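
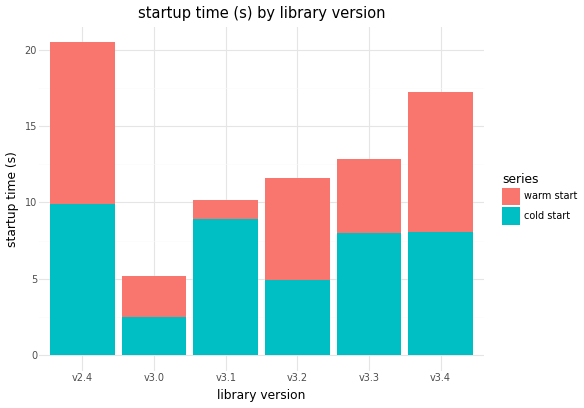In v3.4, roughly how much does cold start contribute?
cold start top ≈ 8, bottom ≈ 0; segment ≈ 8.

≈ 8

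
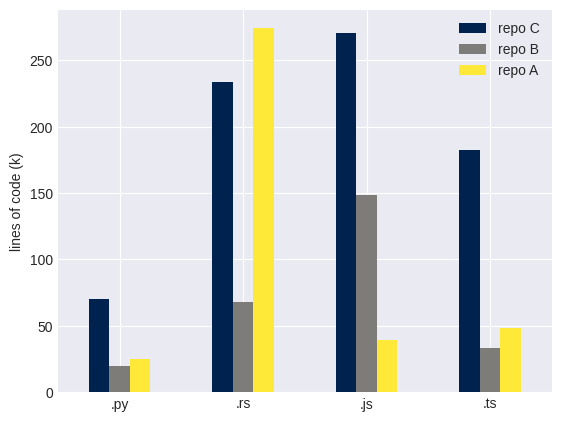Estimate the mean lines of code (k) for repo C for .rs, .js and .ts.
(225 + 275 + 175) / 3 ≈ 225.

≈ 225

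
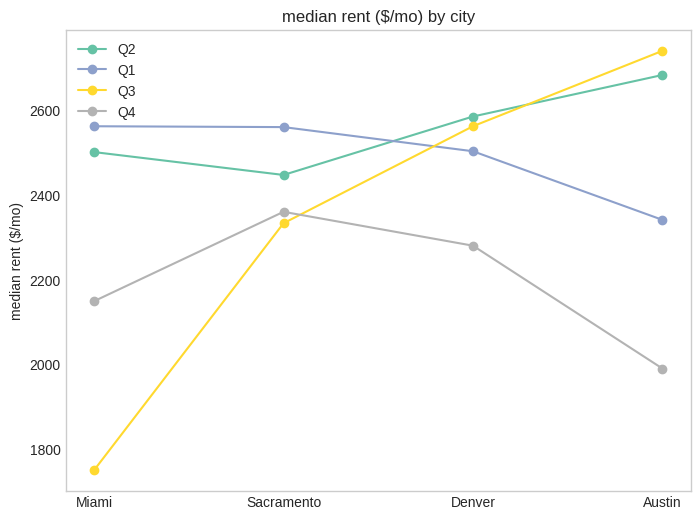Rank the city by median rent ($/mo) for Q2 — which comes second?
Denver

Top 3 for Q2: Austin ≈ 2700, Denver ≈ 2600, Miami ≈ 2500.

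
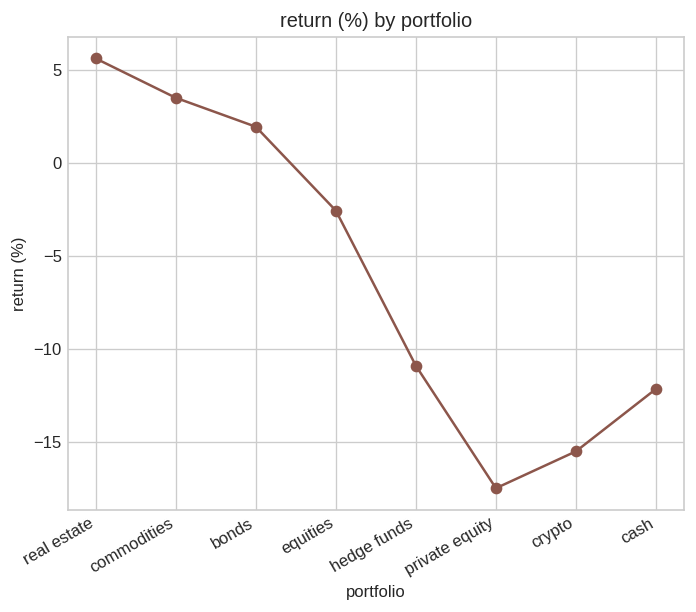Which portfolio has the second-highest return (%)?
Top 3: real estate ≈ 6, commodities ≈ 4, bonds ≈ 2.

commodities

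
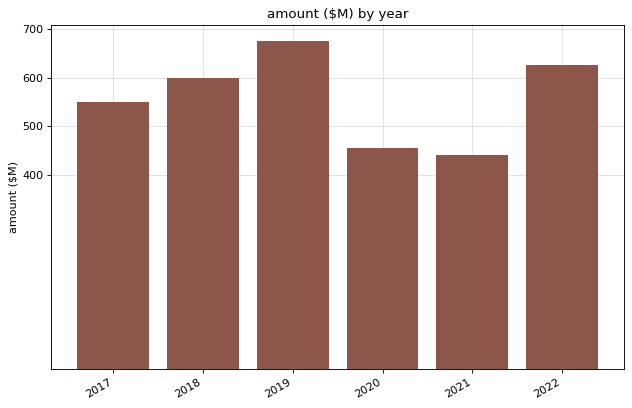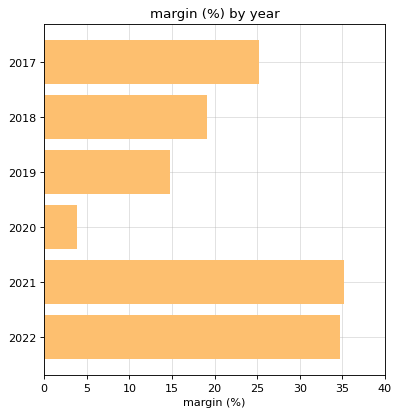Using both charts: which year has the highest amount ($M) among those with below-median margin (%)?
Chart 2 median margin (%) ≈ 20; below-median years: 2018, 2019, 2020. Among those, 2019 has the highest amount ($M) (≈ 700).

2019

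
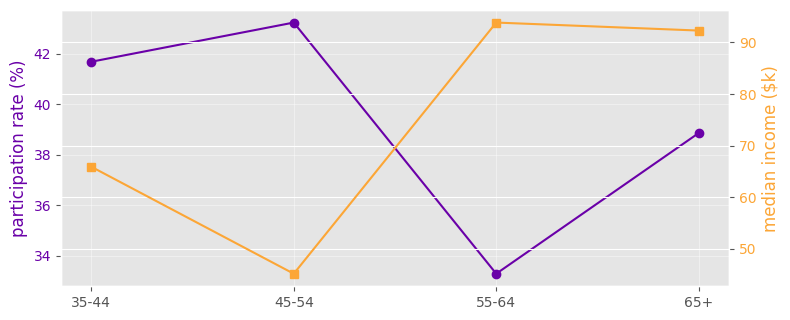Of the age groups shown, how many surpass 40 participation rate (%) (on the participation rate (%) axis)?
Above 40: 35-44, 45-54.

2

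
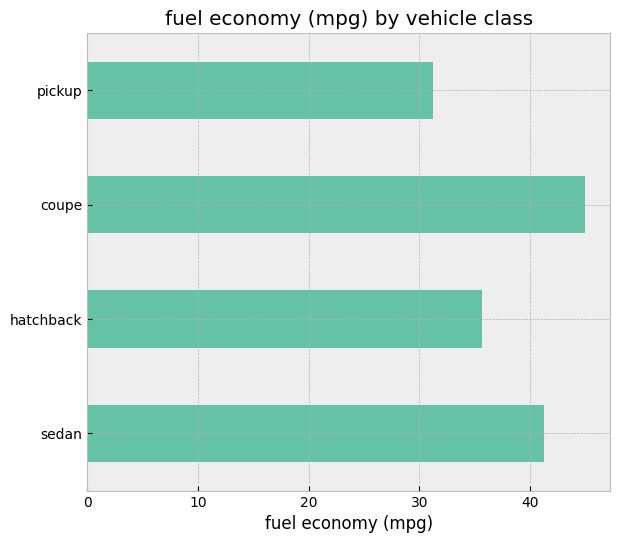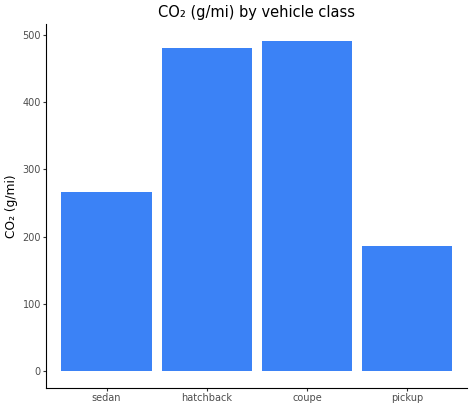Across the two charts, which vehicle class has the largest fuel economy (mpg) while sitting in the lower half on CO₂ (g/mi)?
Chart 2 median CO₂ (g/mi) ≈ 350; below-median vehicle classes: sedan, pickup. Among those, sedan has the highest fuel economy (mpg) (≈ 40).

sedan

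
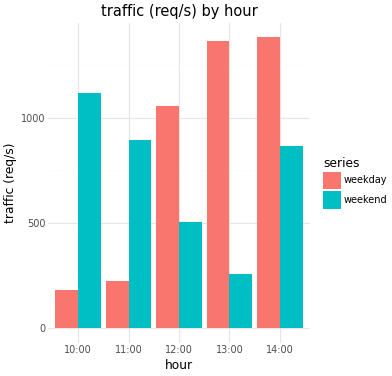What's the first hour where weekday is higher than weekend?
12:00

11:00: weekday ≈ 200 vs weekend ≈ 800 (not yet); 12:00: weekday ≈ 1000 vs weekend ≈ 600 (first crossover).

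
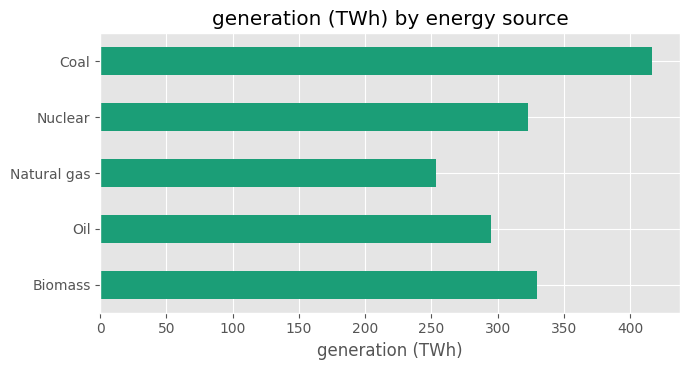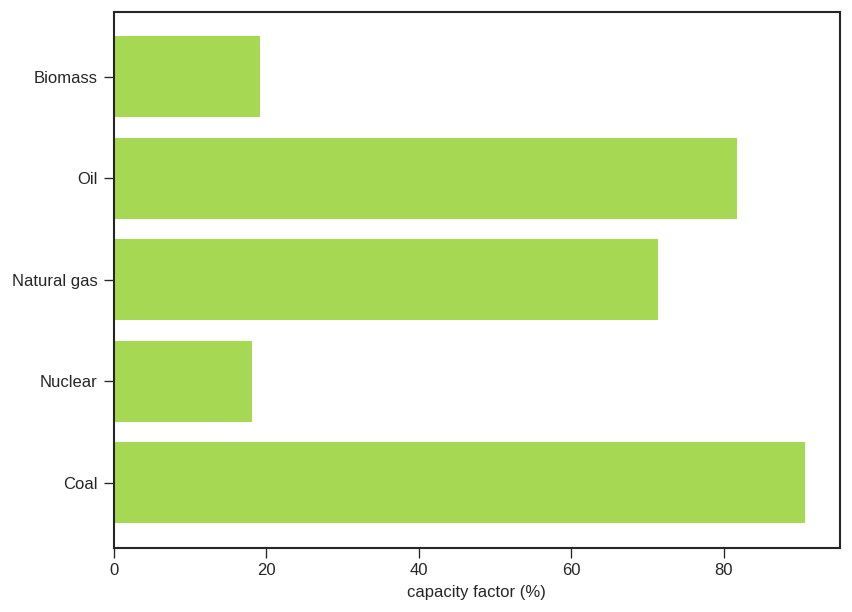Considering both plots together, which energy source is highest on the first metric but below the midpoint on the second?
Biomass

Chart 2 median capacity factor (%) ≈ 70; below-median energy sources: Biomass, Nuclear. Among those, Biomass has the highest generation (TWh) (≈ 350).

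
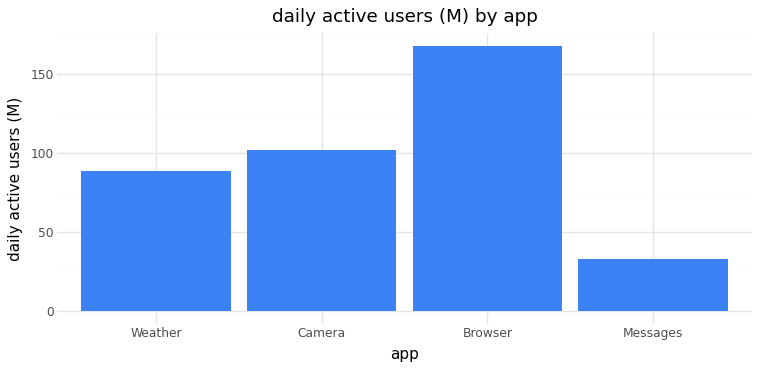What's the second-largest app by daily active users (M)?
Top 3: Browser ≈ 160, Camera ≈ 100, Weather ≈ 80.

Camera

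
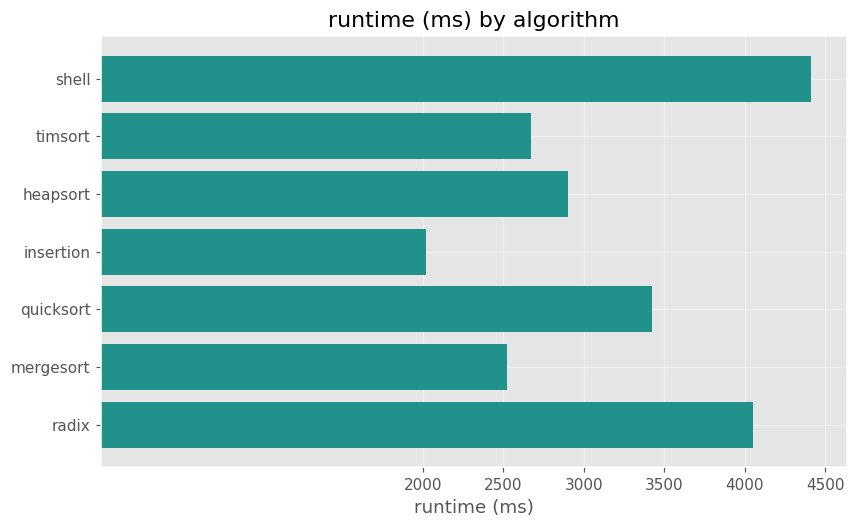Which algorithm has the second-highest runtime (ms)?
radix

Top 3: shell ≈ 4500, radix ≈ 4000, quicksort ≈ 3500.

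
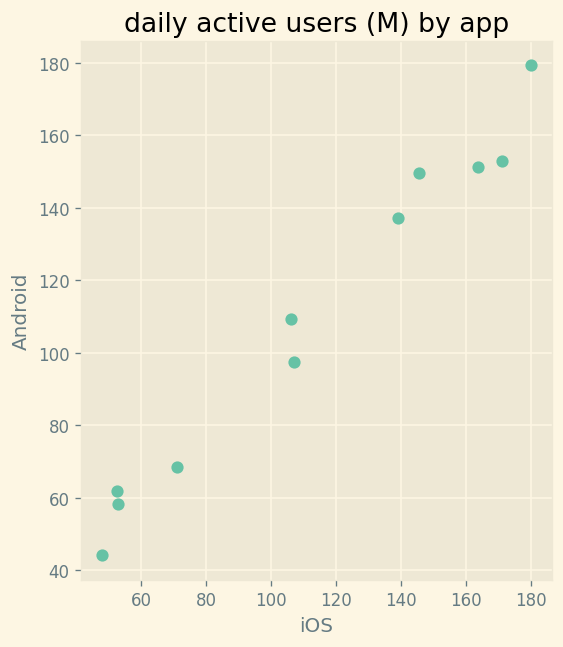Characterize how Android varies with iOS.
positive, strong

Points are positively correlated; strong (|r| ≈ 1.0).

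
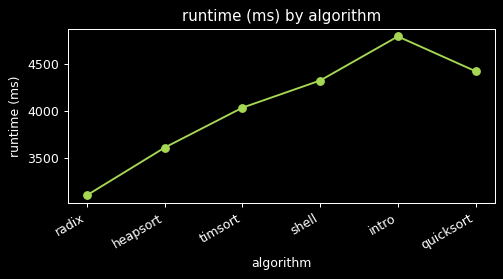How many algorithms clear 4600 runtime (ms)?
Above 4600: intro.

1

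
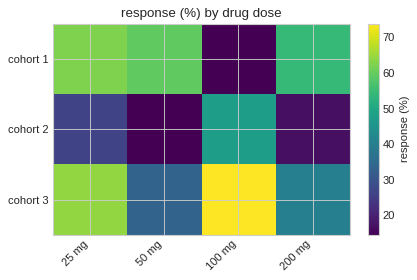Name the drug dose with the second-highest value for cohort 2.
25 mg

Top 3 for cohort 2: 100 mg ≈ 50, 25 mg ≈ 25, 200 mg ≈ 15.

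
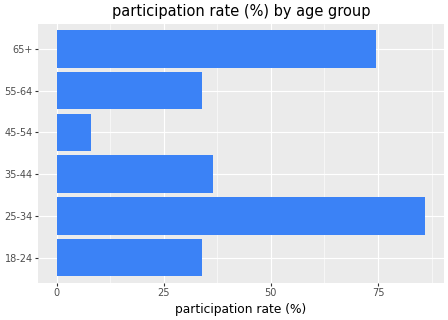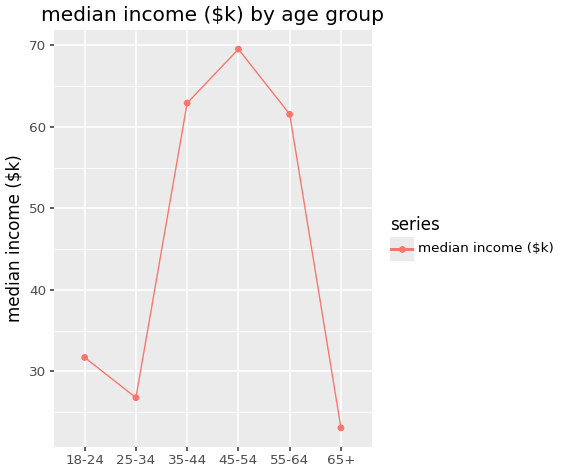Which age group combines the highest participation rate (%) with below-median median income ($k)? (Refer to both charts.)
Chart 2 median median income ($k) ≈ 50; below-median age groups: 18-24, 25-34, 65+. Among those, 25-34 has the highest participation rate (%) (≈ 90).

25-34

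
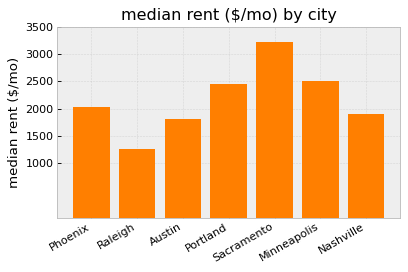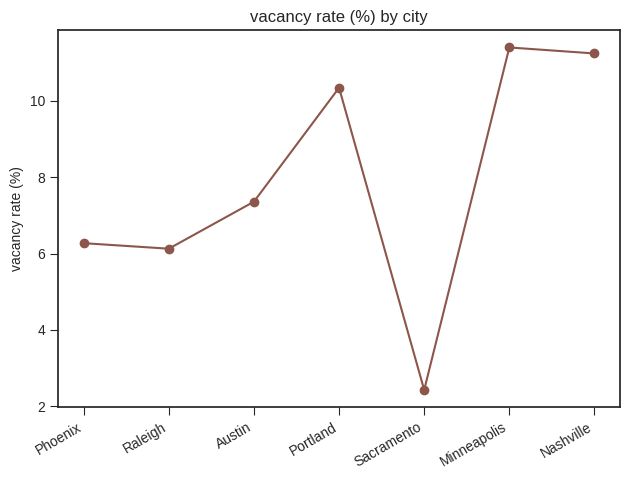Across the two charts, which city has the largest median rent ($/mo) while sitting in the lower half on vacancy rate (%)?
Sacramento

Chart 2 median vacancy rate (%) ≈ 8; below-median cities: Phoenix, Raleigh, Sacramento. Among those, Sacramento has the highest median rent ($/mo) (≈ 3000).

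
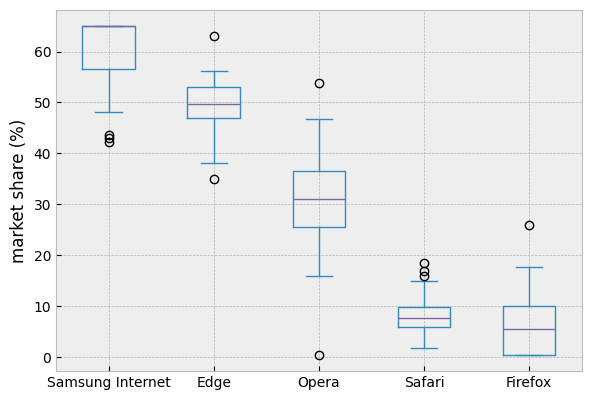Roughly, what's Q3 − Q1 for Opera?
Q3 ≈ 35, Q1 ≈ 25; IQR ≈ 10.

≈ 10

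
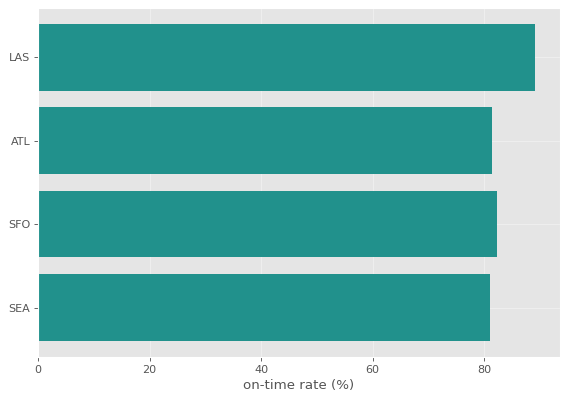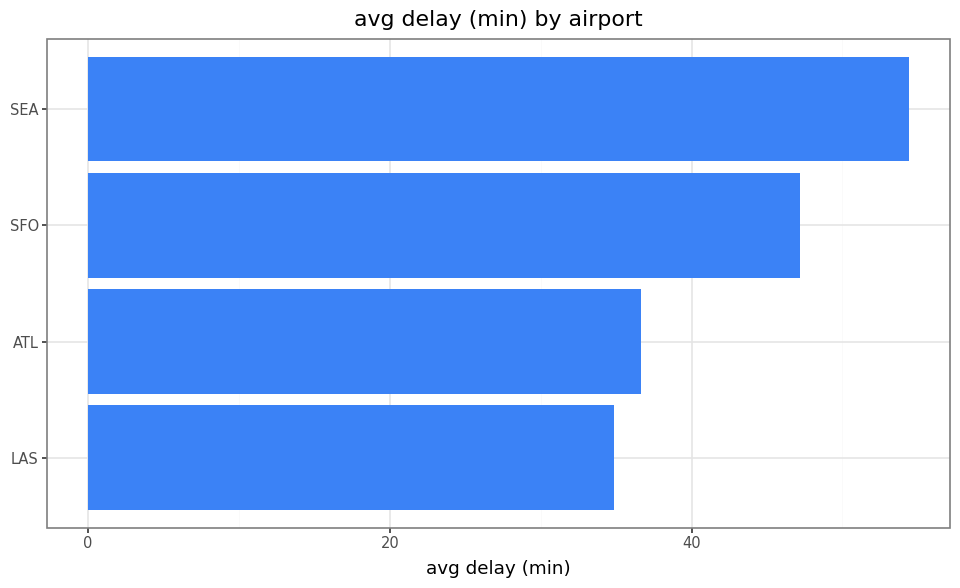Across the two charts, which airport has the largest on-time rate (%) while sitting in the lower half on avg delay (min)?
LAS

Chart 2 median avg delay (min) ≈ 40; below-median airports: LAS, ATL. Among those, LAS has the highest on-time rate (%) (≈ 90).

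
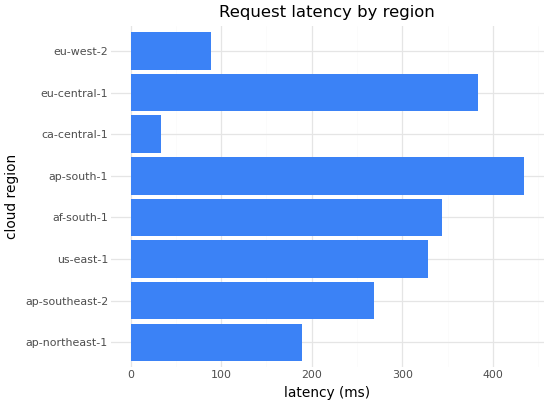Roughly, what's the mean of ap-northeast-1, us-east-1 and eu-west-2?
(200 + 350 + 100) / 3 ≈ 217.

≈ 217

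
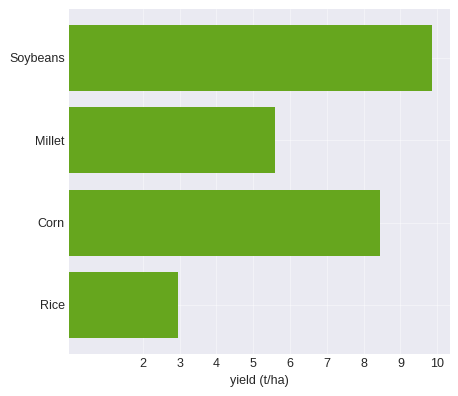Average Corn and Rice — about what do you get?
≈ 6

(8 + 3) / 2 ≈ 6.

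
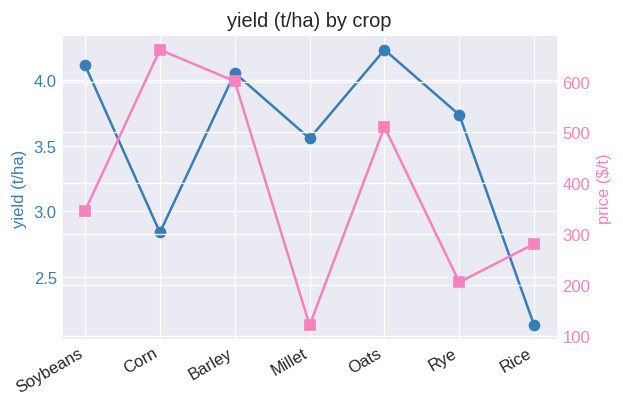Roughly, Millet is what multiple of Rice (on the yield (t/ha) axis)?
Millet ≈ 3.6, Rice ≈ 2.2; 3.6/2.2 ≈ 1.64.

≈ 1.64×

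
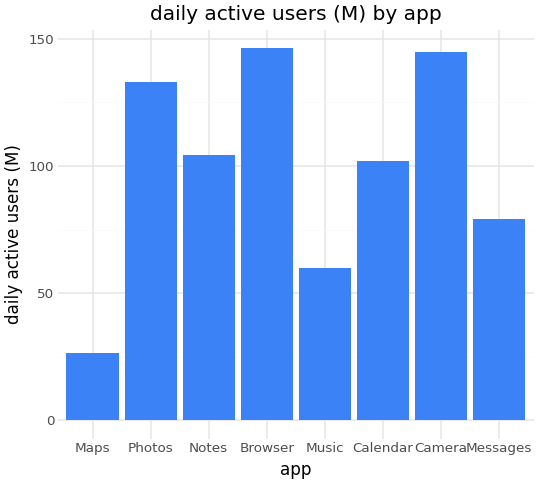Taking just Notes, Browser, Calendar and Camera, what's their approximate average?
≈ 120

(100 + 140 + 100 + 140) / 4 ≈ 120.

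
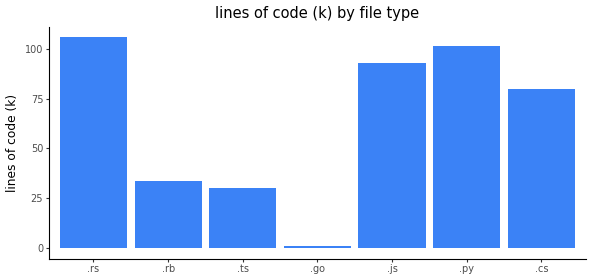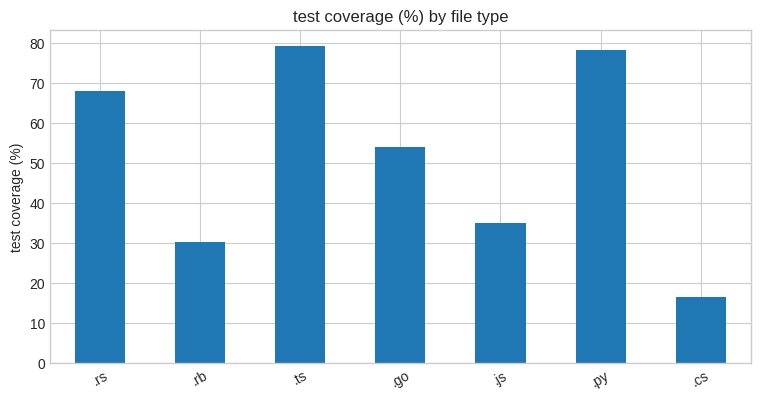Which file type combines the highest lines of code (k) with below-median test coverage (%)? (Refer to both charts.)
.js

Chart 2 median test coverage (%) ≈ 50; below-median file types: .rb, .js, .cs. Among those, .js has the highest lines of code (k) (≈ 90).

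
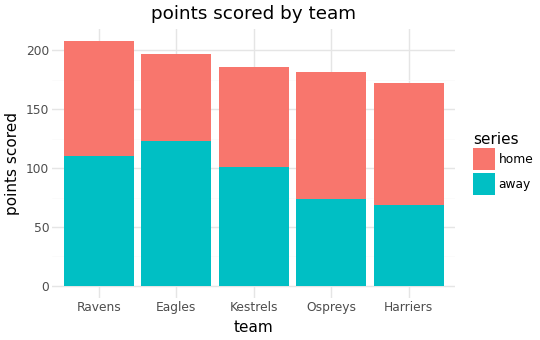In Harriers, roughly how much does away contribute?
≈ 60

away top ≈ 60, bottom ≈ 0; segment ≈ 60.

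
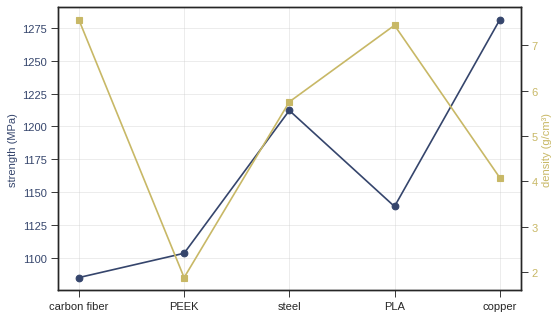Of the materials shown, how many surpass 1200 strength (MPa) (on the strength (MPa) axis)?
Above 1200: steel, copper.

2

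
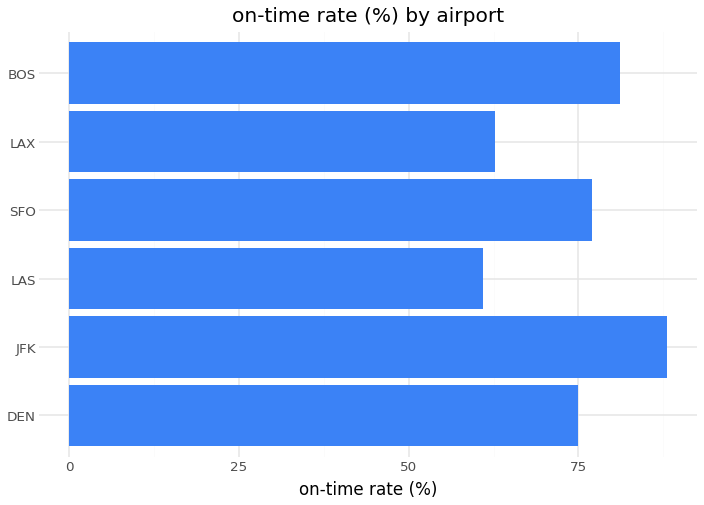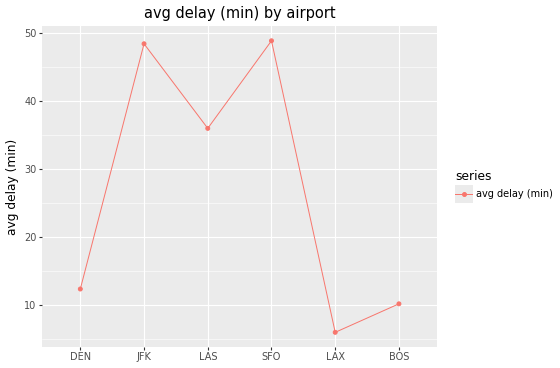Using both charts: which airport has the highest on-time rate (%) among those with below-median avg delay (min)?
BOS

Chart 2 median avg delay (min) ≈ 25; below-median airports: DEN, LAX, BOS. Among those, BOS has the highest on-time rate (%) (≈ 80).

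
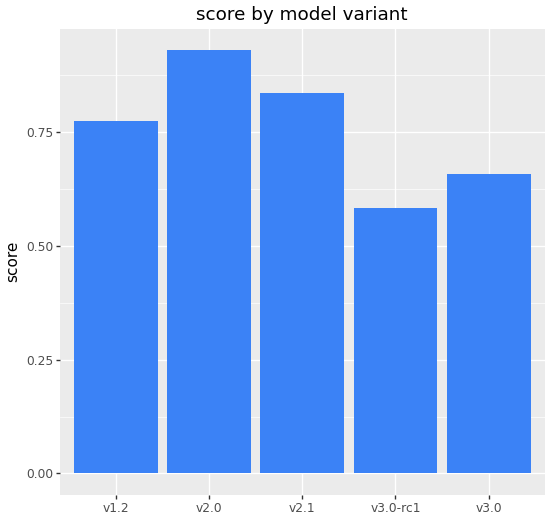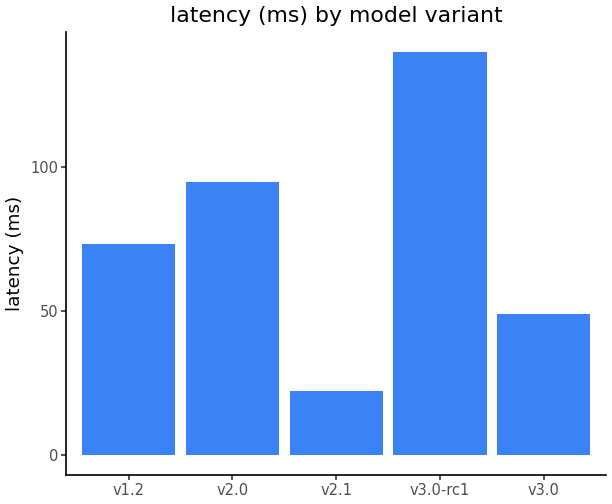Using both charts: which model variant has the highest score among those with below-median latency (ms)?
v2.1

Chart 2 median latency (ms) ≈ 80; below-median model variants: v2.1, v3.0. Among those, v2.1 has the highest score (≈ 0.8).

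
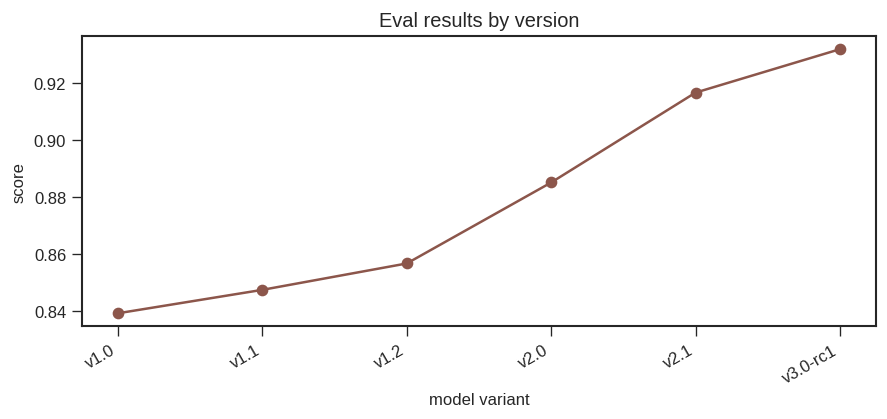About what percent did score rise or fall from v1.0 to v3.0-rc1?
v1.0 ≈ 0.84, v3.0-rc1 ≈ 0.93; (0.93 − 0.84) / 0.84 ≈ +10.7%.

≈ +10.7%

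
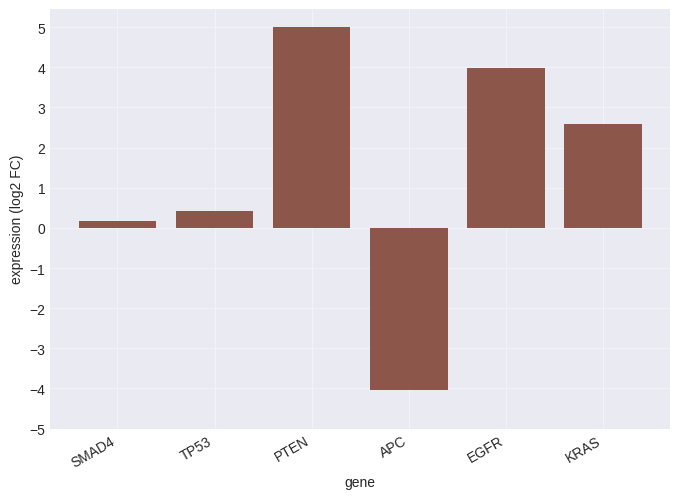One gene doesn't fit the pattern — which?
APC

APC ≈ -4; the rest sit between ≈ 0 and ≈ 5.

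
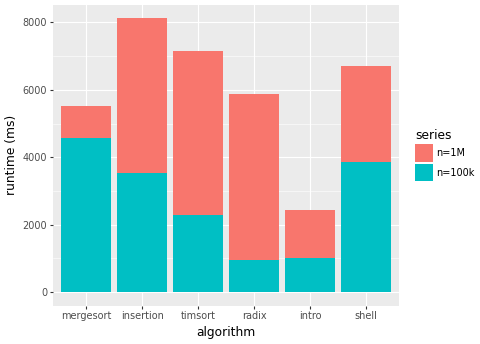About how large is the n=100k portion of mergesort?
≈ 5000

n=100k top ≈ 5000, bottom ≈ 0; segment ≈ 5000.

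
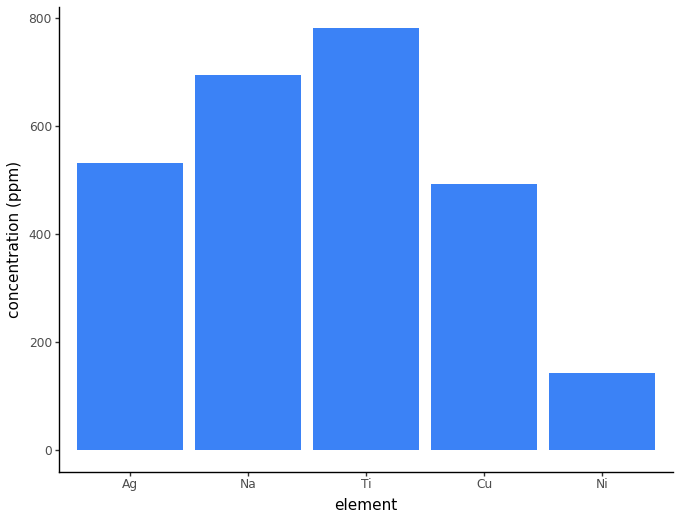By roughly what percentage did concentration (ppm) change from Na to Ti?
Na ≈ 700, Ti ≈ 800; (800 − 700) / 700 ≈ +14.3%.

≈ +14.3%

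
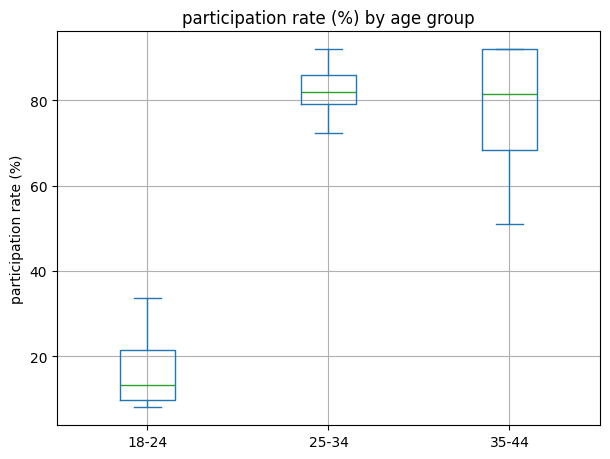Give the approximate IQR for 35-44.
Q3 ≈ 90, Q1 ≈ 70; IQR ≈ 20.

≈ 20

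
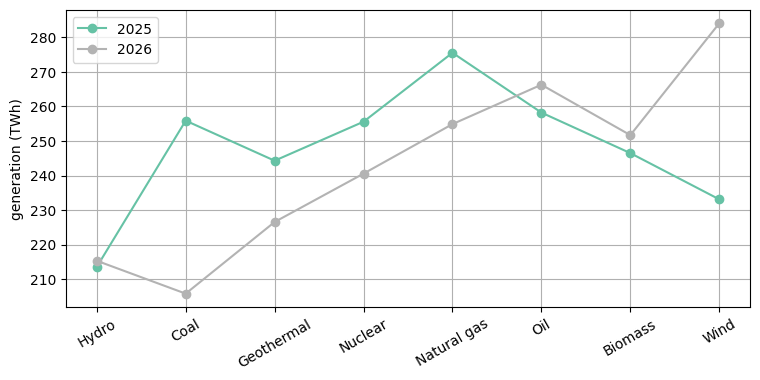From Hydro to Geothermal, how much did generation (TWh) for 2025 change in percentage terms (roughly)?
Hydro ≈ 210, Geothermal ≈ 240; (240 − 210) / 210 ≈ +14.3%.

≈ +14.3%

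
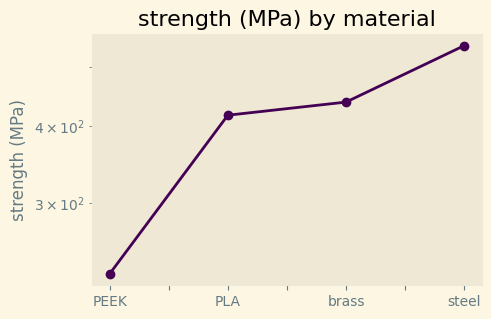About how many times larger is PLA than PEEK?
PLA ≈ 400, PEEK ≈ 250; 400/250 ≈ 1.6.

≈ 1.6×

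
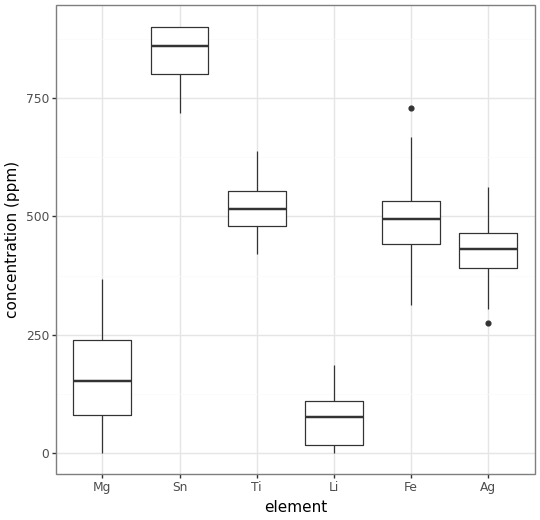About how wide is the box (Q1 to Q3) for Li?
≈ 100

Q3 ≈ 100, Q1 ≈ 0; IQR ≈ 100.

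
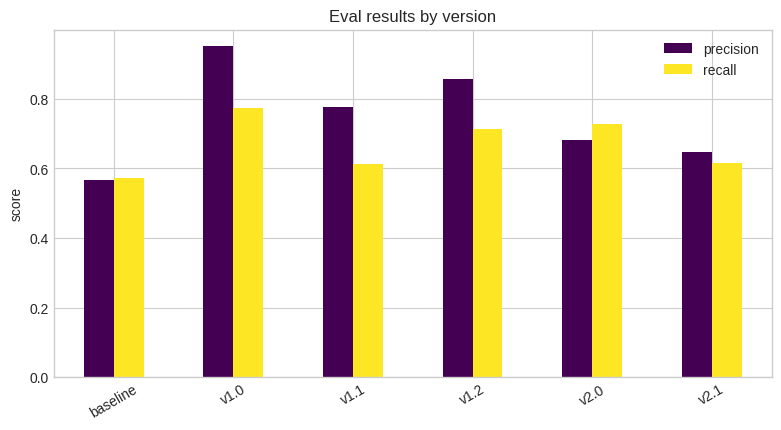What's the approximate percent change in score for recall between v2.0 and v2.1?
≈ -14.3%

v2.0 ≈ 0.7, v2.1 ≈ 0.6; (0.6 − 0.7) / 0.7 ≈ -14.3%.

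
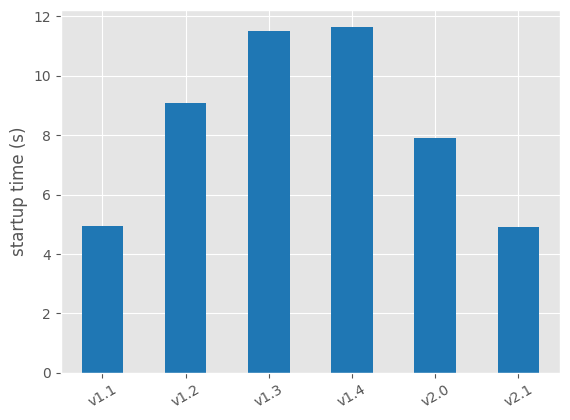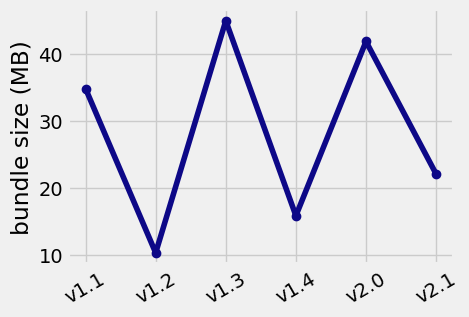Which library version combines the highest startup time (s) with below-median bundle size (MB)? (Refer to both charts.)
Chart 2 median bundle size (MB) ≈ 30; below-median library versions: v1.2, v1.4, v2.1. Among those, v1.4 has the highest startup time (s) (≈ 12).

v1.4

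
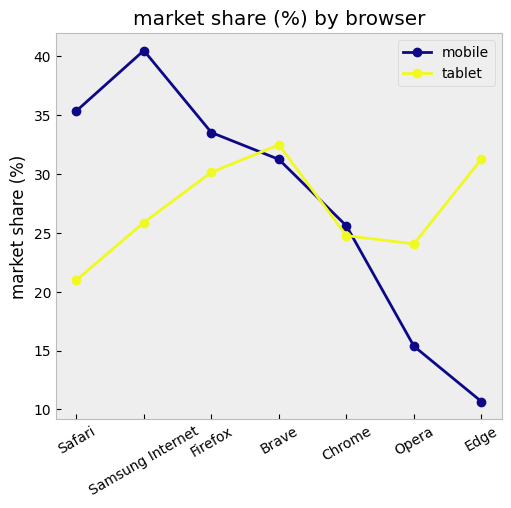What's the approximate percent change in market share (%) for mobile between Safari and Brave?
Safari ≈ 35, Brave ≈ 30; (30 − 35) / 35 ≈ -14.3%.

≈ -14.3%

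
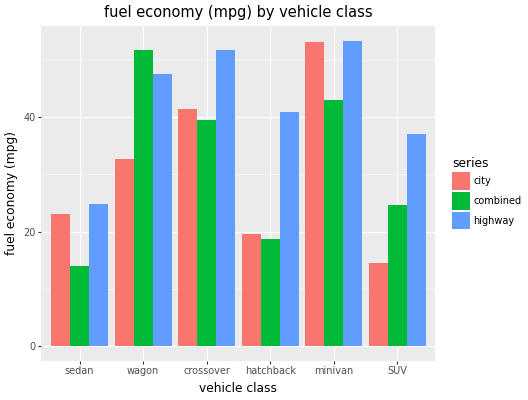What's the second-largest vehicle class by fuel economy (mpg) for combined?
Top 3 for combined: wagon ≈ 50, minivan ≈ 45, crossover ≈ 40.

minivan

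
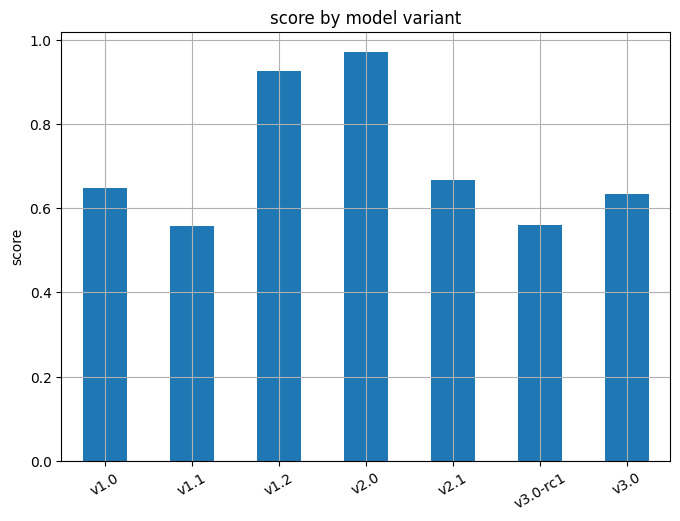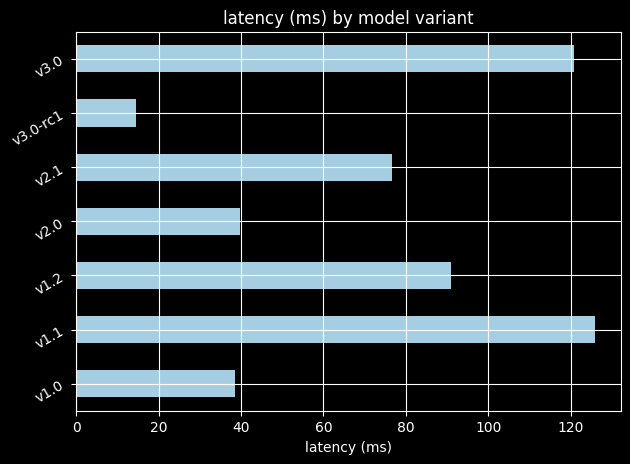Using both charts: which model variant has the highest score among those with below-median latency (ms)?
v2.0

Chart 2 median latency (ms) ≈ 80; below-median model variants: v1.0, v2.0, v3.0-rc1. Among those, v2.0 has the highest score (≈ 1).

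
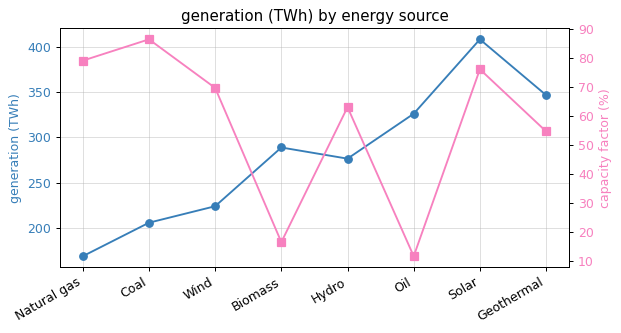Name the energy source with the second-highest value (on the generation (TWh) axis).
Top 3 (on the generation (TWh) axis): Solar ≈ 400, Geothermal ≈ 340, Oil ≈ 320.

Geothermal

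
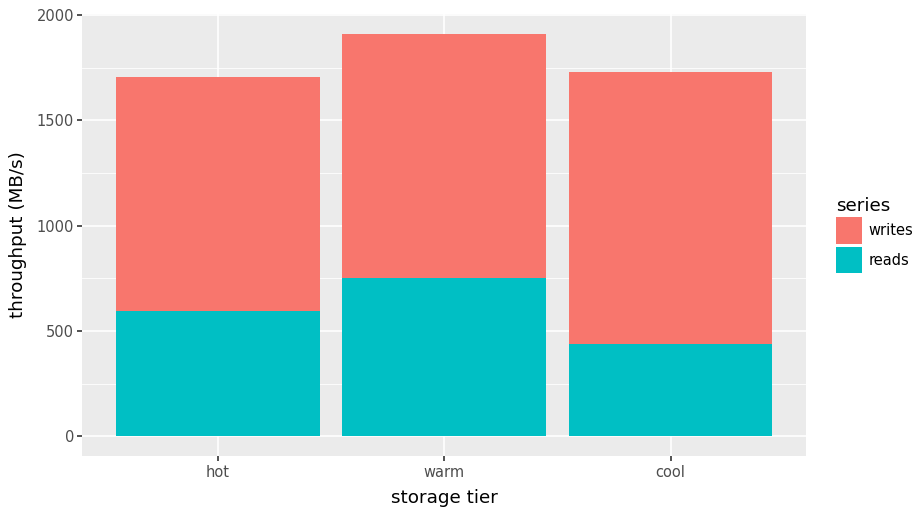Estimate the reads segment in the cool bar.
≈ 400

reads top ≈ 400, bottom ≈ 0; segment ≈ 400.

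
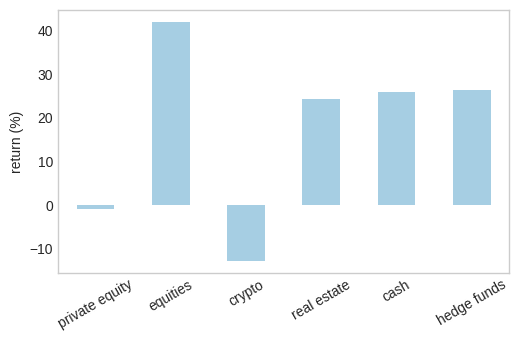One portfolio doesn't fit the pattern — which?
crypto

crypto ≈ -15; the rest sit between ≈ 0 and ≈ 40.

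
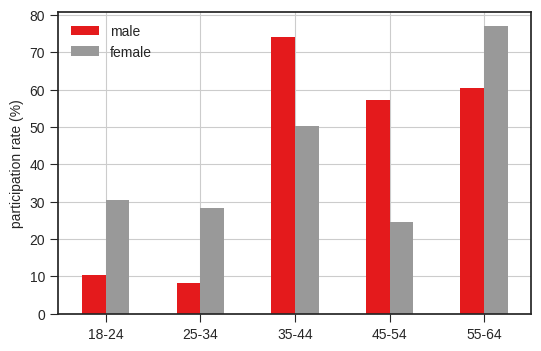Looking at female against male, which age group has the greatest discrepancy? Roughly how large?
45-54, ≈ 40 %

45-54: female ≈ 20, male ≈ 60 → gap ≈ 40. Next-largest (35-44) is only ≈ 20.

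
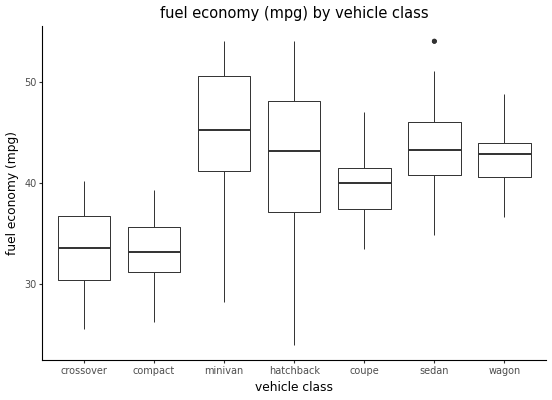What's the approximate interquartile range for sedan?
≈ 6

Q3 ≈ 46, Q1 ≈ 40; IQR ≈ 6.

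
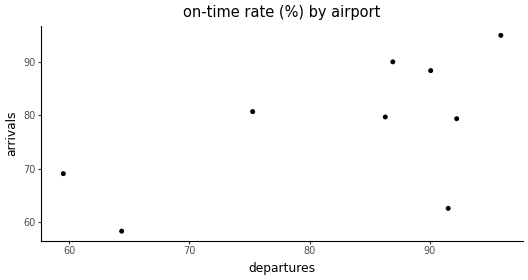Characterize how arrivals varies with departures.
Points are positively correlated; moderate (|r| ≈ 0.6).

positive, moderate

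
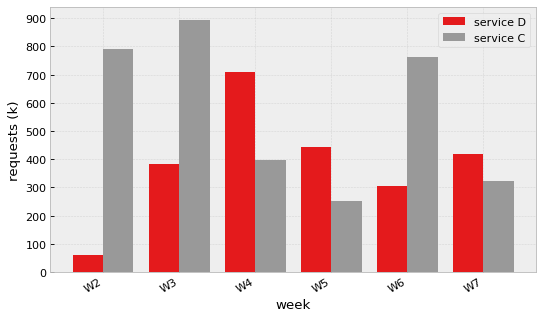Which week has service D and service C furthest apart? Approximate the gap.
W2: service D ≈ 100, service C ≈ 800 → gap ≈ 700. Next-largest (W3) is only ≈ 500.

W2, ≈ 700 k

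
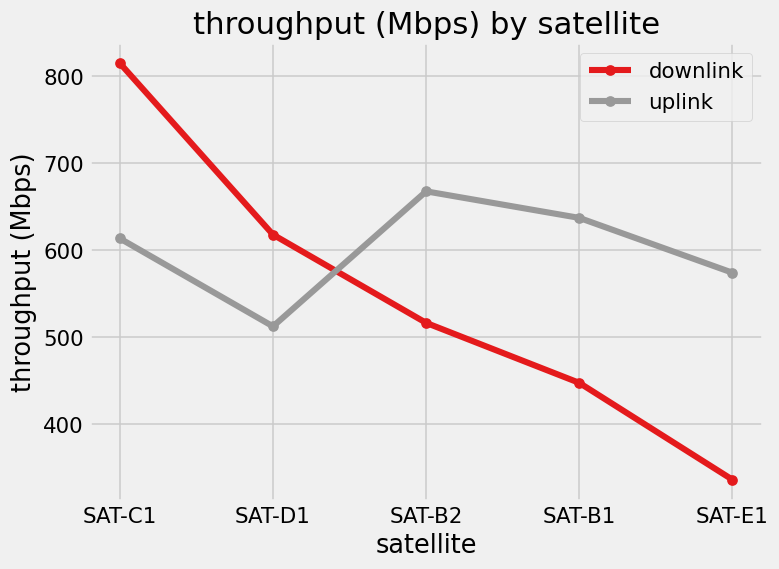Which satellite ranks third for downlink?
SAT-B2

Top 4 for downlink: SAT-C1 ≈ 800, SAT-D1 ≈ 600, SAT-B2 ≈ 500, SAT-B1 ≈ 450.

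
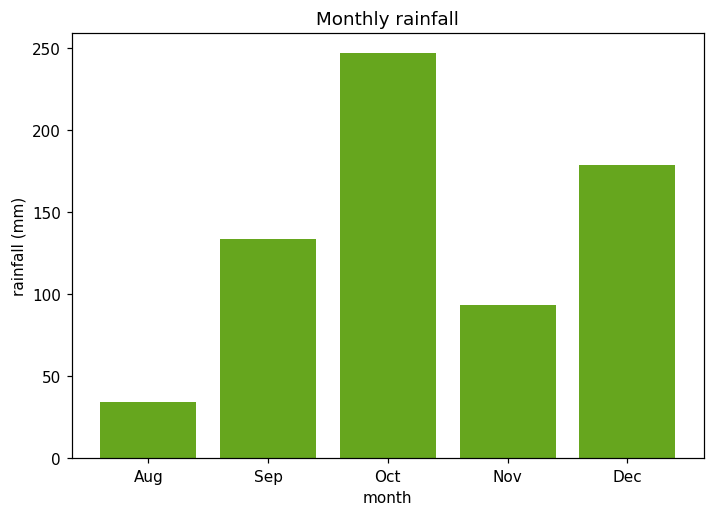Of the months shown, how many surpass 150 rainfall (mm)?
Above 150: Oct, Dec.

2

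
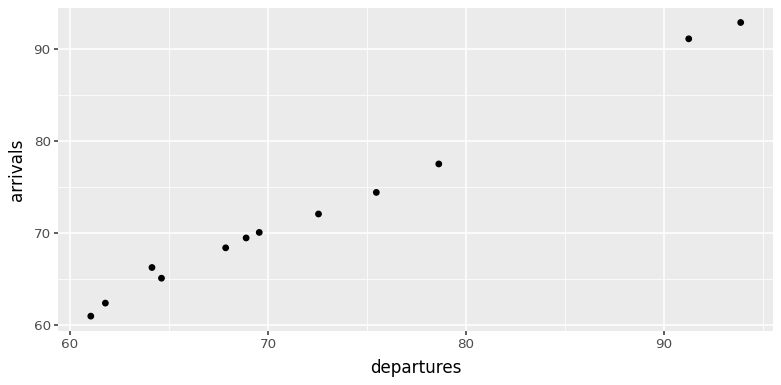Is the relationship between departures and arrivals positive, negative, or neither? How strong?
positive, strong

Points are positively correlated; strong (|r| ≈ 1.0).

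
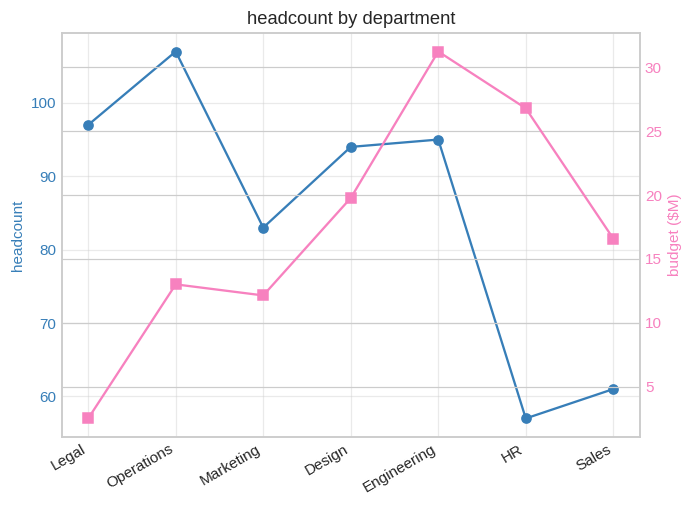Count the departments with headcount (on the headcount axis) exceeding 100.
Above 100: Operations.

1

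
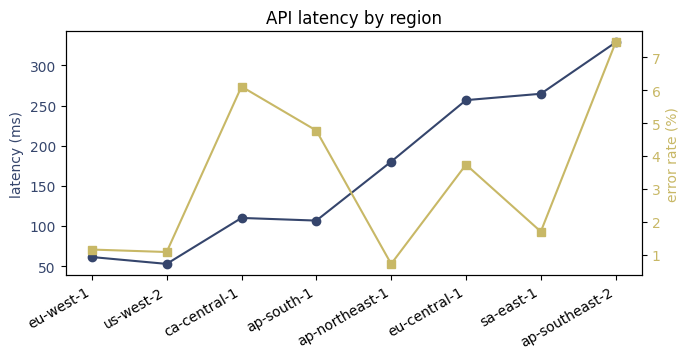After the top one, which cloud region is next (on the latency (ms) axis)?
sa-east-1

Top 3 (on the latency (ms) axis): ap-southeast-2 ≈ 325, sa-east-1 ≈ 275, eu-central-1 ≈ 250.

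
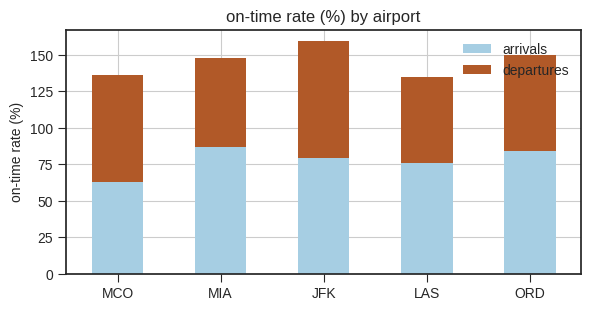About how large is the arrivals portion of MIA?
≈ 80

arrivals top ≈ 80, bottom ≈ 0; segment ≈ 80.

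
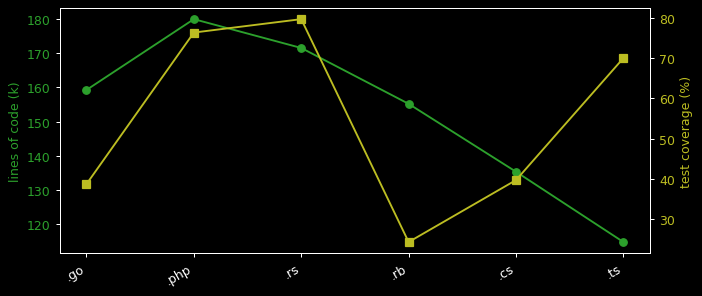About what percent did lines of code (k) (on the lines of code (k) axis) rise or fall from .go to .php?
≈ +12.5%

.go ≈ 160, .php ≈ 180; (180 − 160) / 160 ≈ +12.5%.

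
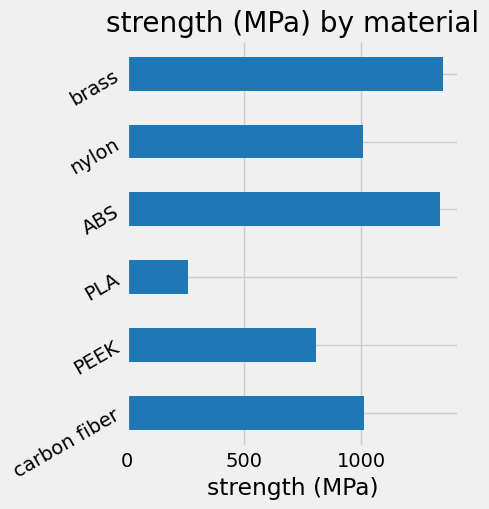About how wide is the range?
Max brass ≈ 1400, min PLA ≈ 200; range ≈ 1200.

≈ 1200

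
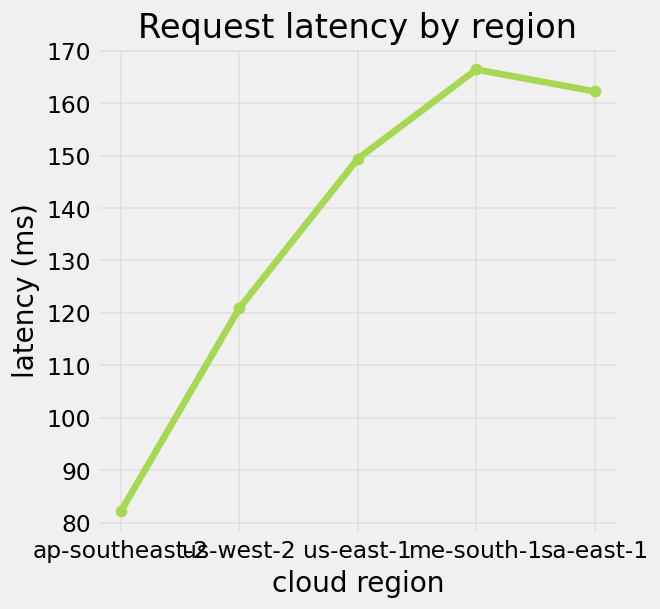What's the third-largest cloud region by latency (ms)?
us-east-1

Top 4: me-south-1 ≈ 170, sa-east-1 ≈ 160, us-east-1 ≈ 150, us-west-2 ≈ 120.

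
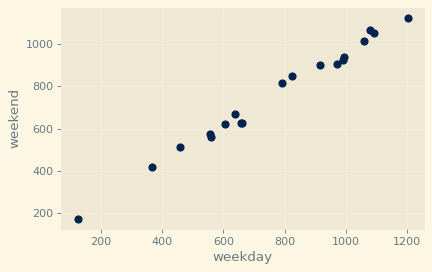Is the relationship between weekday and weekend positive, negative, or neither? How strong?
positive, strong

Points are positively correlated; strong (|r| ≈ 1.0).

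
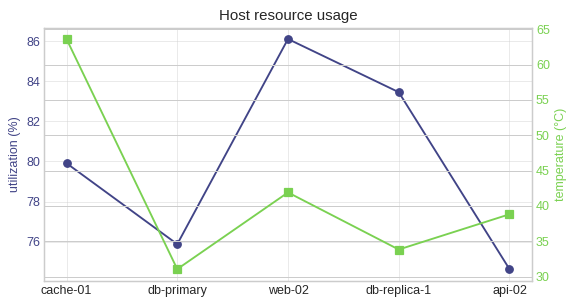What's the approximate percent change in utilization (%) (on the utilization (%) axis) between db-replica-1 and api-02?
db-replica-1 ≈ 83, api-02 ≈ 75; (75 − 83) / 83 ≈ -9.6%.

≈ -9.6%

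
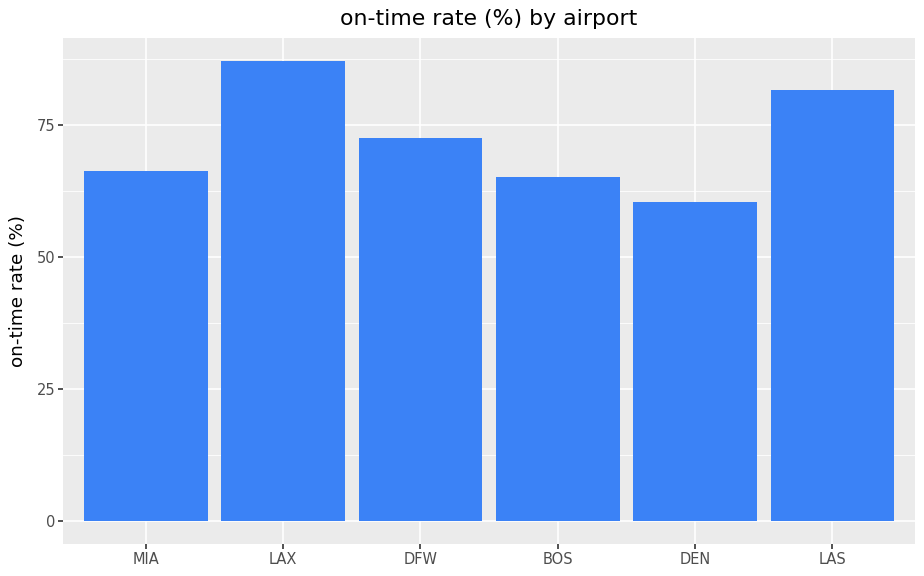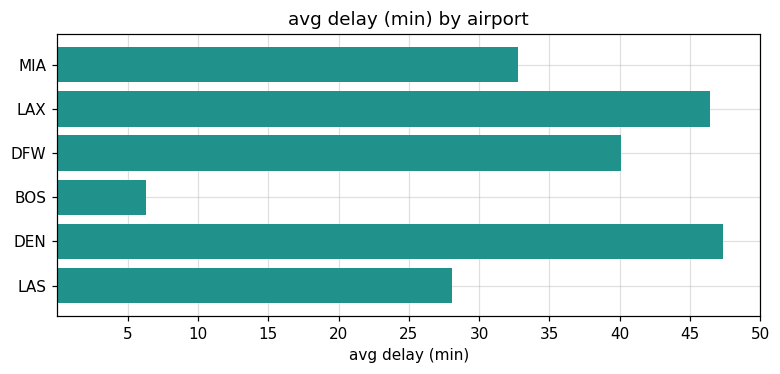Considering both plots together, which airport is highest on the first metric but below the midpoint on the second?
Chart 2 median avg delay (min) ≈ 35; below-median airports: MIA, BOS, LAS. Among those, LAS has the highest on-time rate (%) (≈ 80).

LAS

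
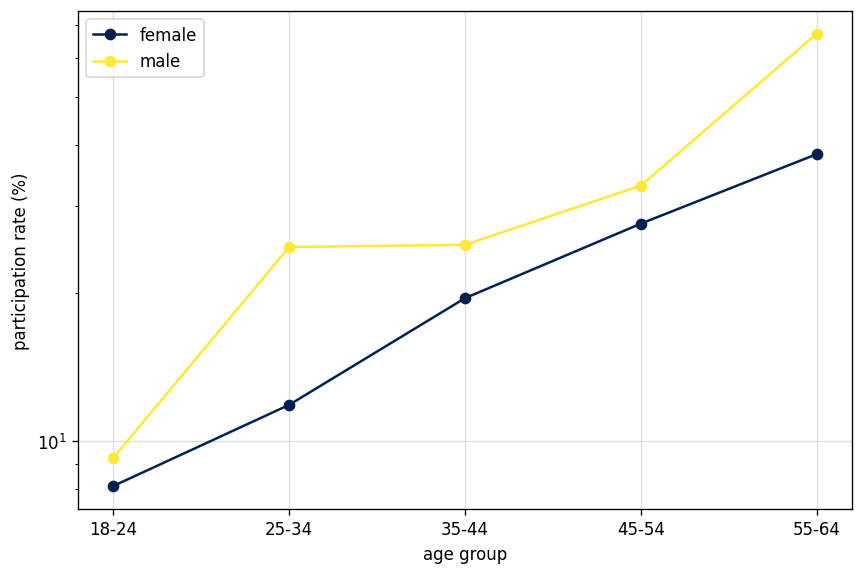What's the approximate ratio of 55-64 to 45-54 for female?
55-64 ≈ 40, 45-54 ≈ 30; 40/30 ≈ 1.33.

≈ 1.33×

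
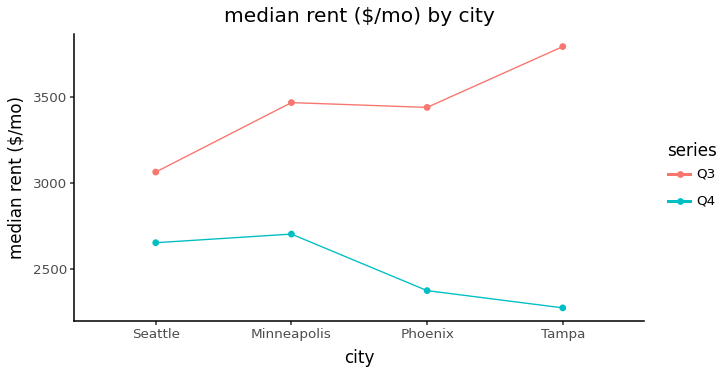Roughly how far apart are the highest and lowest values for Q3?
Max Tampa ≈ 3800, min Seattle ≈ 3000; range ≈ 800.

≈ 800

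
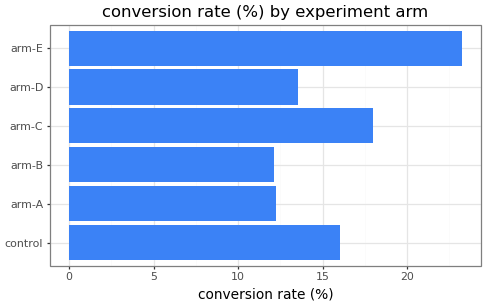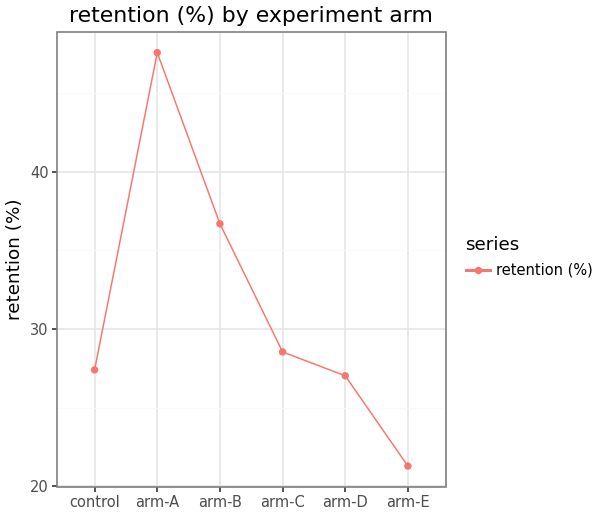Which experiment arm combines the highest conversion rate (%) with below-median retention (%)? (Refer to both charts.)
arm-E

Chart 2 median retention (%) ≈ 30; below-median experiment arms: control, arm-D, arm-E. Among those, arm-E has the highest conversion rate (%) (≈ 25).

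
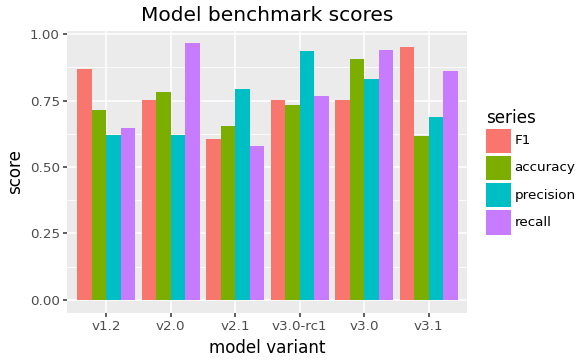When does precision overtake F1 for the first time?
v2.0: precision ≈ 0.6 vs F1 ≈ 0.8 (not yet); v2.1: precision ≈ 0.8 vs F1 ≈ 0.6 (first crossover).

v2.1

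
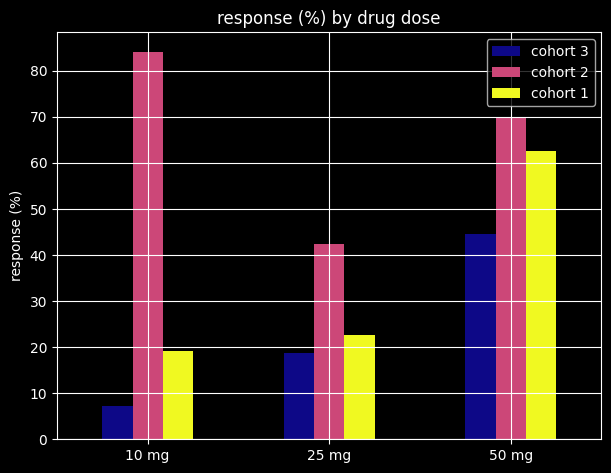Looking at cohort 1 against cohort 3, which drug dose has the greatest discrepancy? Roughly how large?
50 mg: cohort 1 ≈ 60, cohort 3 ≈ 40 → gap ≈ 20. Next-largest (10 mg) is only ≈ 10.

50 mg, ≈ 20 %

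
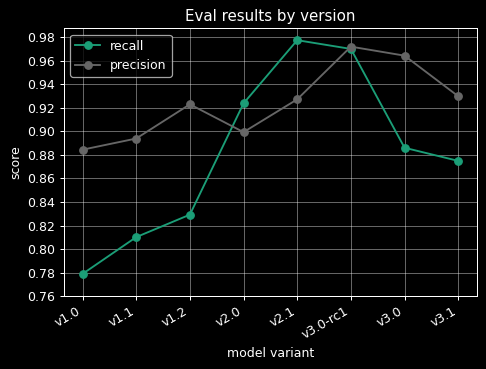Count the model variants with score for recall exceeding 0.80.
Above 0.80: v1.1, v1.2, v2.0, v2.1, v3.0-rc1, v3.0, v3.1.

7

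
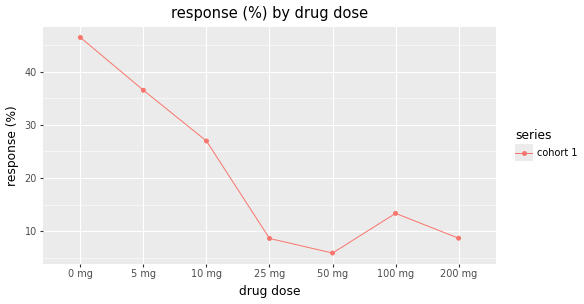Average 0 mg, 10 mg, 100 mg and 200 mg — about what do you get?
≈ 24

(45 + 25 + 15 + 10) / 4 ≈ 24.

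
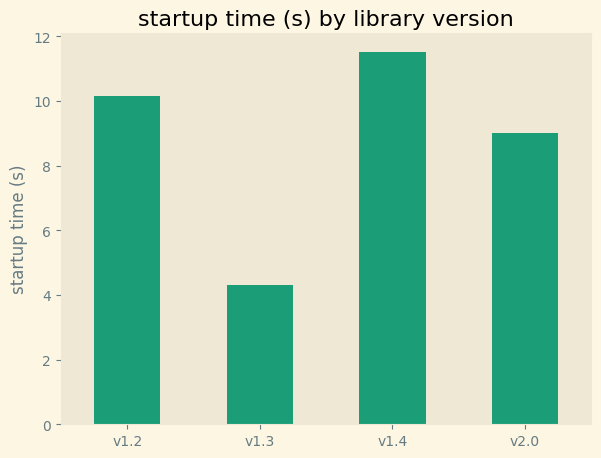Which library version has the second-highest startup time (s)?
v1.2

Top 3: v1.4 ≈ 12, v1.2 ≈ 10, v2.0 ≈ 9.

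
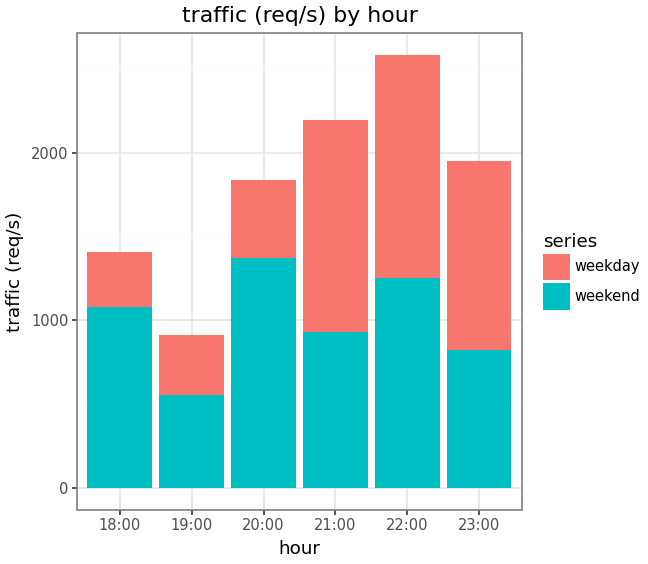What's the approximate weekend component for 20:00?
≈ 1500

weekend top ≈ 1500, bottom ≈ 0; segment ≈ 1500.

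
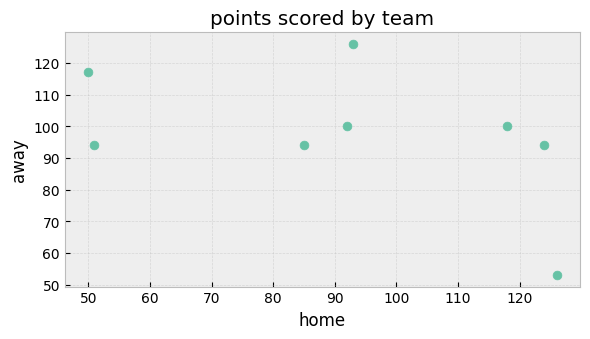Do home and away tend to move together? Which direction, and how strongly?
negative, moderate

Points are negatively correlated; moderate (|r| ≈ 0.5).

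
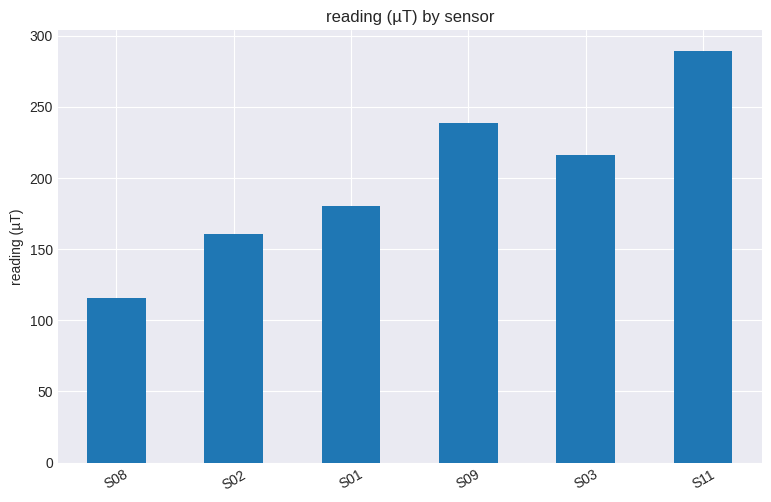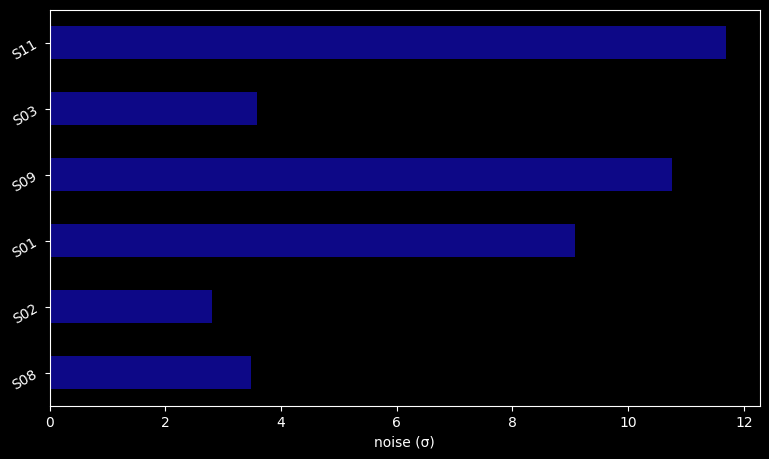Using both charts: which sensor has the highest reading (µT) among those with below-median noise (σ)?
Chart 2 median noise (σ) ≈ 6; below-median sensors: S08, S02, S03. Among those, S03 has the highest reading (µT) (≈ 200).

S03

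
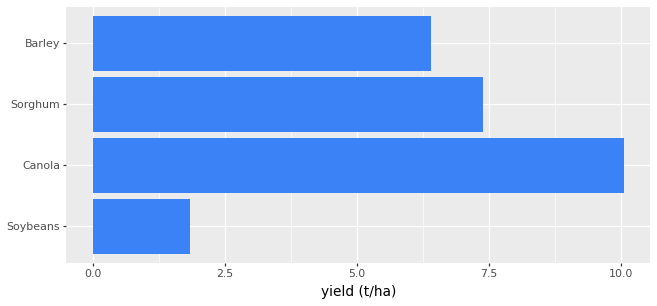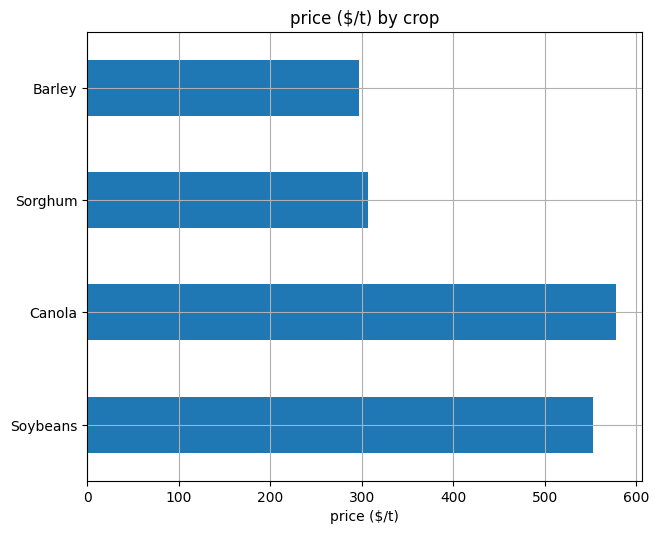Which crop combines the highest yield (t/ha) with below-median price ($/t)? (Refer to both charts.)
Sorghum

Chart 2 median price ($/t) ≈ 400; below-median crops: Sorghum, Barley. Among those, Sorghum has the highest yield (t/ha) (≈ 7).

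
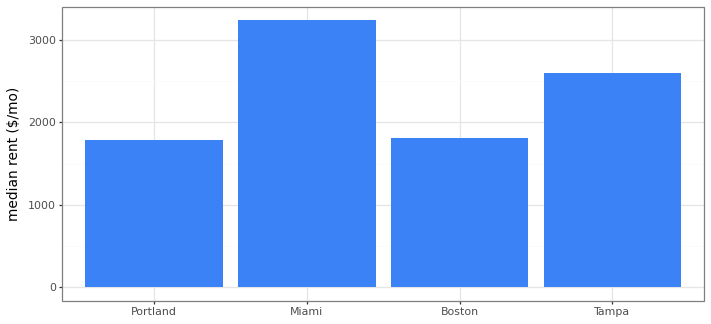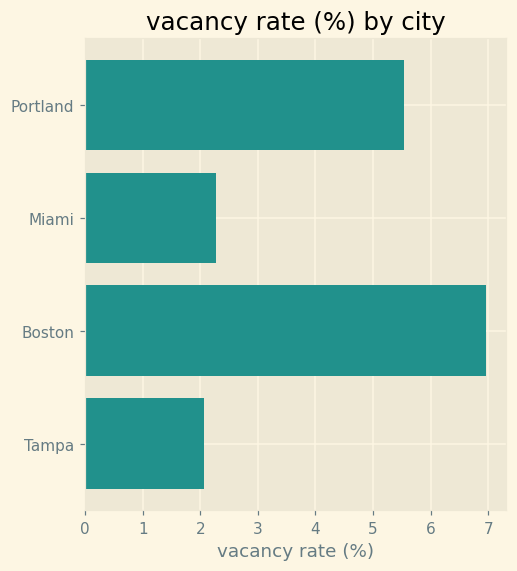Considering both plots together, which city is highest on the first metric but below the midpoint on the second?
Miami

Chart 2 median vacancy rate (%) ≈ 4; below-median cities: Miami, Tampa. Among those, Miami has the highest median rent ($/mo) (≈ 3000).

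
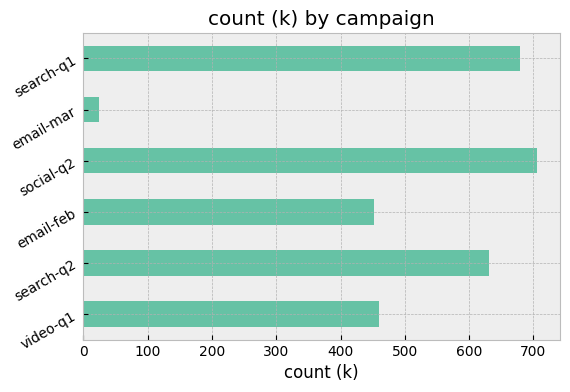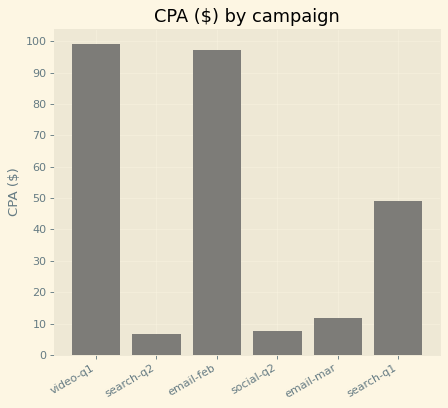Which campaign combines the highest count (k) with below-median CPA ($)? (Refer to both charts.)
Chart 2 median CPA ($) ≈ 30; below-median campaigns: search-q2, social-q2, email-mar. Among those, social-q2 has the highest count (k) (≈ 700).

social-q2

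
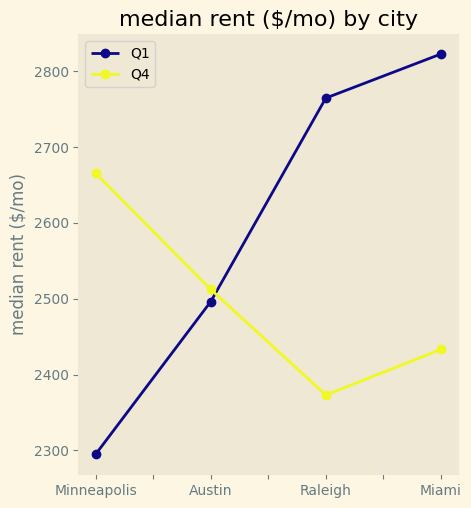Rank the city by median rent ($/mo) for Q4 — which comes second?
Austin

Top 3 for Q4: Minneapolis ≈ 2650, Austin ≈ 2500, Miami ≈ 2450.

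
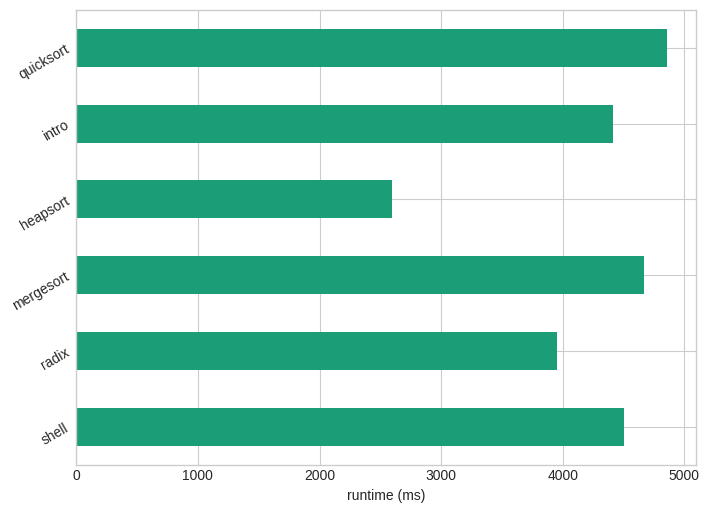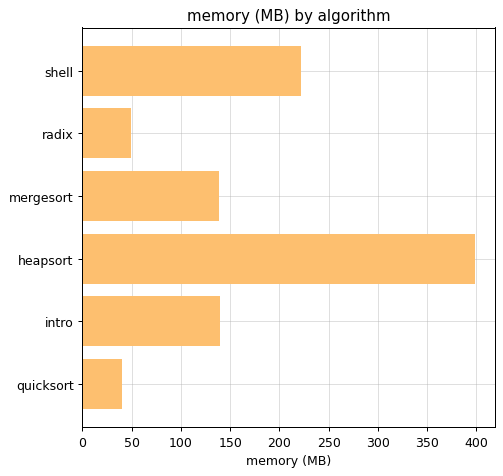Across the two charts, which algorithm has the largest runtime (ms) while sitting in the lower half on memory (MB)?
quicksort

Chart 2 median memory (MB) ≈ 150; below-median algorithms: radix, mergesort, quicksort. Among those, quicksort has the highest runtime (ms) (≈ 5000).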